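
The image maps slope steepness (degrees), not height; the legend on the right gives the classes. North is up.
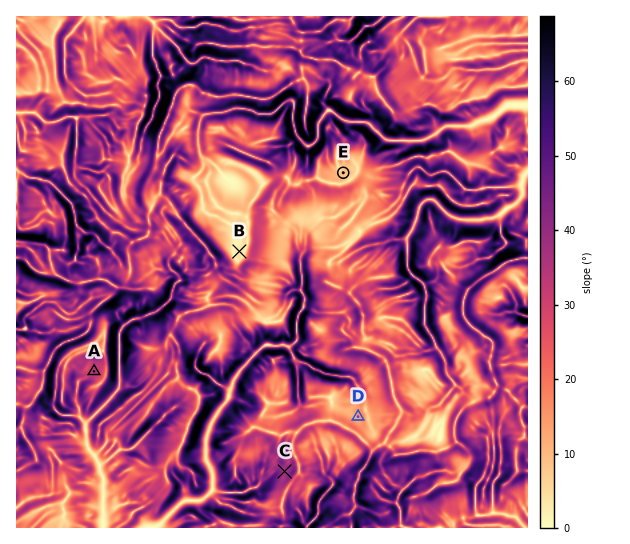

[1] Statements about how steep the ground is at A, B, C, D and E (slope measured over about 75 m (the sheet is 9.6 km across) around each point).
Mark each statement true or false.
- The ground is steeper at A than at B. true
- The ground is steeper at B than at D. false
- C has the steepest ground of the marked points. true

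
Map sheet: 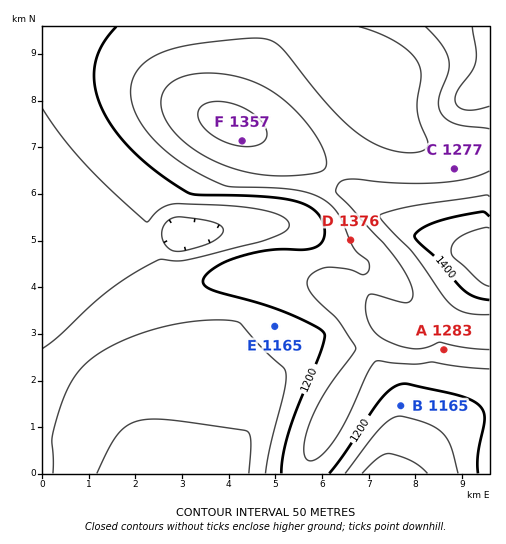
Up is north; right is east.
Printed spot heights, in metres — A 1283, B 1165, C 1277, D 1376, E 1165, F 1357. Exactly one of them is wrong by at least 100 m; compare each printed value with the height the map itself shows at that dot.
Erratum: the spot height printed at D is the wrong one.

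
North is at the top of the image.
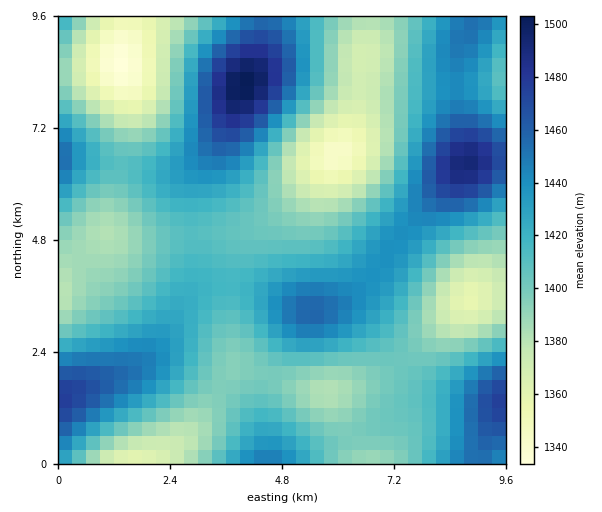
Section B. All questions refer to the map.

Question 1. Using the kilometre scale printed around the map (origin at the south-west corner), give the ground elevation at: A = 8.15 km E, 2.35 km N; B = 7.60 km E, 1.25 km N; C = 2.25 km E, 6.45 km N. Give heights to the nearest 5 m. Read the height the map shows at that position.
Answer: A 1400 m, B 1405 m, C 1425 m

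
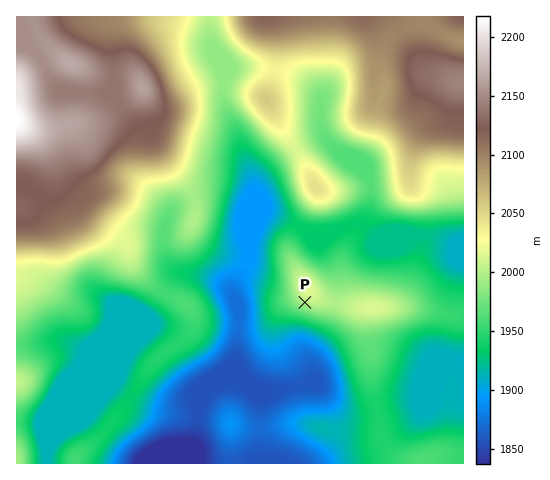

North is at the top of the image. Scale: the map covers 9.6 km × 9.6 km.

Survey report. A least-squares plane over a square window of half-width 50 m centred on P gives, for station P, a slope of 7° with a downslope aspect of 213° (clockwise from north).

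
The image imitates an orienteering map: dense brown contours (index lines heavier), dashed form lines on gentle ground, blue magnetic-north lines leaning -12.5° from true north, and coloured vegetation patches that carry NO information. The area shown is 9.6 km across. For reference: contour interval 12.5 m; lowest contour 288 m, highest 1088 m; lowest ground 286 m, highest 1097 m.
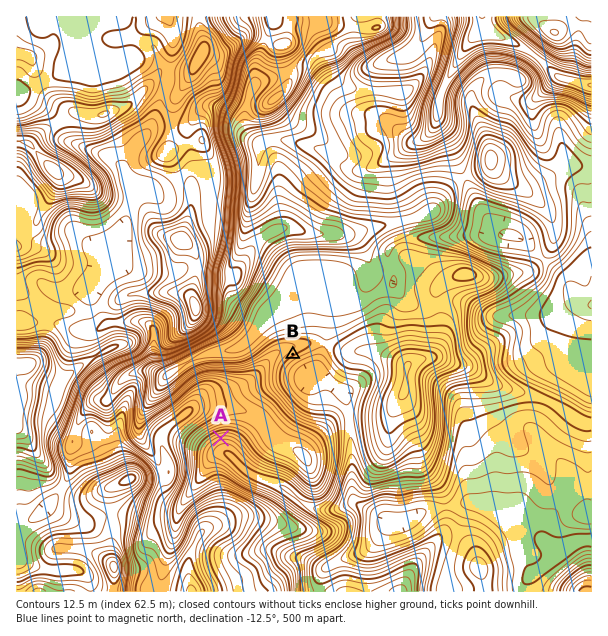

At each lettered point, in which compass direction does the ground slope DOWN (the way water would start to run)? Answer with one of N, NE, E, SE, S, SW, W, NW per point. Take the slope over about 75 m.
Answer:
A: S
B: SE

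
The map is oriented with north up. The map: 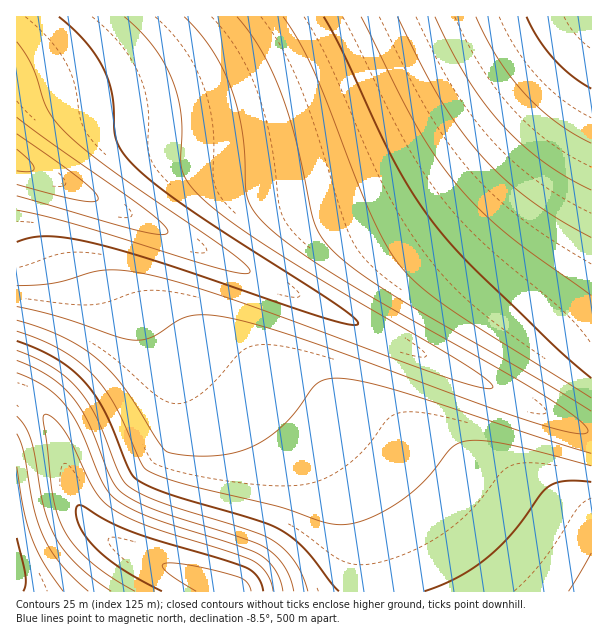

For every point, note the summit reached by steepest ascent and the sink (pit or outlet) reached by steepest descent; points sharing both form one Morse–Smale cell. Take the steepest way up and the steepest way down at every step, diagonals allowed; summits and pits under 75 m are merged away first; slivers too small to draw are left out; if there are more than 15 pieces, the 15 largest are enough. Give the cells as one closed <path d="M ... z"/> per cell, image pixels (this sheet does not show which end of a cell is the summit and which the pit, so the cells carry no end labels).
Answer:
<path d="M591 16l-574 0-1 145 374 179 192 90 9 2z"/><path d="M18 162l-2 0 0 231 16 9 18 21 10 21 14 54 11 20 22 20 36 20 79 30 6 4 364-1-1-159-9-2-192-90z"/><path d="M20 394l-4 1 1 197 211-1-28-13-57-20-42-24-16-16-11-20-14-54-10-21-18-21z"/>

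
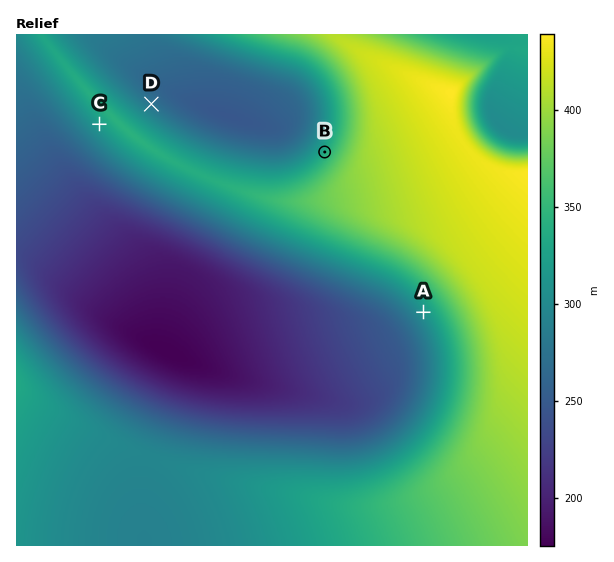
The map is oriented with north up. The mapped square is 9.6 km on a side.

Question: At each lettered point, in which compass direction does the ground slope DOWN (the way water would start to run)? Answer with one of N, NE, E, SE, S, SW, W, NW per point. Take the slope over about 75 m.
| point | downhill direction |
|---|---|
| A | SW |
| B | NW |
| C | SW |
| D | NE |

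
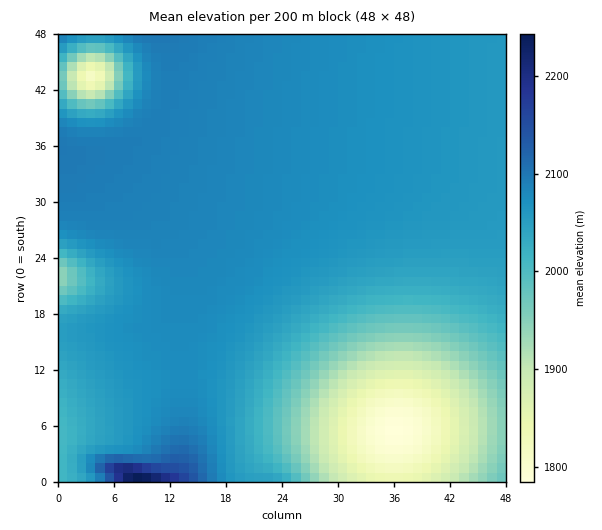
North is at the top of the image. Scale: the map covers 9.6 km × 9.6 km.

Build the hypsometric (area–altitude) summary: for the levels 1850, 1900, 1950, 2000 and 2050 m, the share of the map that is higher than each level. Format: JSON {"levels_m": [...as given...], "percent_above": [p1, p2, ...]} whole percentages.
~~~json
{"levels_m": [1850, 1900, 1950, 2000, 2050], "percent_above": [95, 91, 86, 80, 67]}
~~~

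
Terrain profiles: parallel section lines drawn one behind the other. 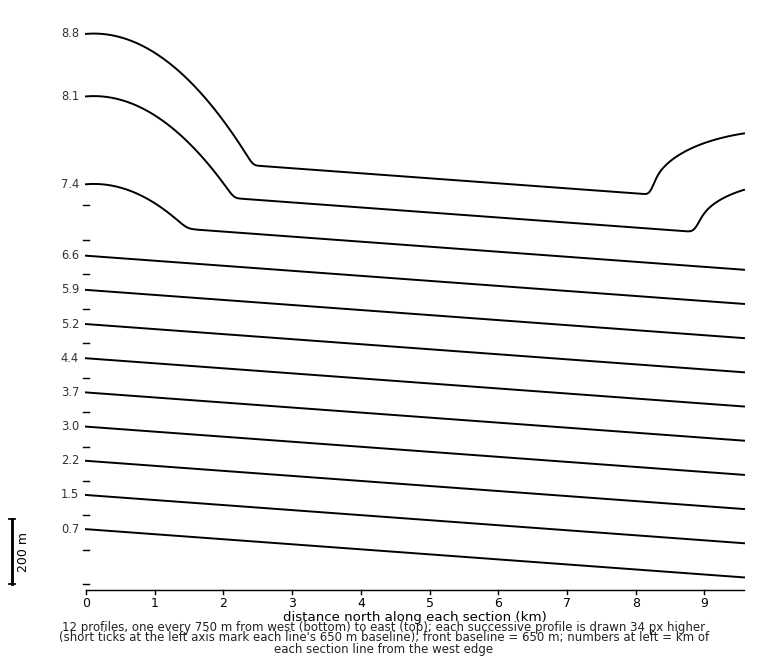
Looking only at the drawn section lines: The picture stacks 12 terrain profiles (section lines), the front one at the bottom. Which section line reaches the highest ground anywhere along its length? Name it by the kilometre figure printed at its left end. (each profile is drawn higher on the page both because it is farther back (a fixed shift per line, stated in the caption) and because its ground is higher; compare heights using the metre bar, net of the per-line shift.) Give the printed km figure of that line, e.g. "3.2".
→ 8.8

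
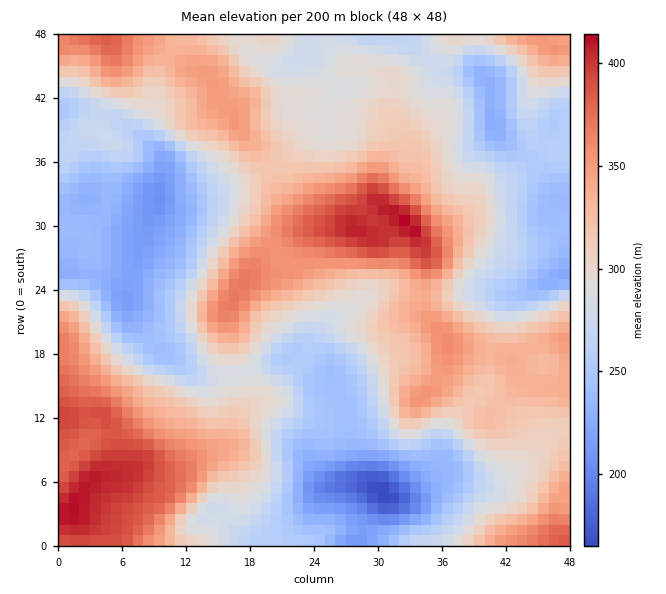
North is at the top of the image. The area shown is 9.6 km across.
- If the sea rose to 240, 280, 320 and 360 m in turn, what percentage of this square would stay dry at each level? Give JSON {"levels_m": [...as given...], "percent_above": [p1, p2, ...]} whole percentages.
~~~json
{"levels_m": [240, 280, 320, 360], "percent_above": [86, 63, 35, 13]}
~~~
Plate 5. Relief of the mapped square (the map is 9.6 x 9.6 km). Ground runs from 165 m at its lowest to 415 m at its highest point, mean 300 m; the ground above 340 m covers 21.1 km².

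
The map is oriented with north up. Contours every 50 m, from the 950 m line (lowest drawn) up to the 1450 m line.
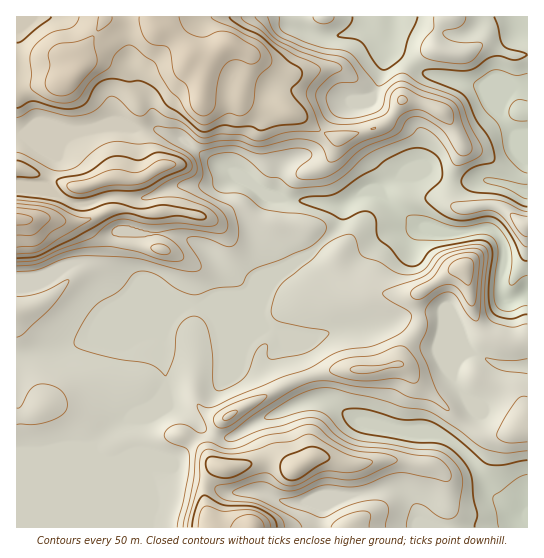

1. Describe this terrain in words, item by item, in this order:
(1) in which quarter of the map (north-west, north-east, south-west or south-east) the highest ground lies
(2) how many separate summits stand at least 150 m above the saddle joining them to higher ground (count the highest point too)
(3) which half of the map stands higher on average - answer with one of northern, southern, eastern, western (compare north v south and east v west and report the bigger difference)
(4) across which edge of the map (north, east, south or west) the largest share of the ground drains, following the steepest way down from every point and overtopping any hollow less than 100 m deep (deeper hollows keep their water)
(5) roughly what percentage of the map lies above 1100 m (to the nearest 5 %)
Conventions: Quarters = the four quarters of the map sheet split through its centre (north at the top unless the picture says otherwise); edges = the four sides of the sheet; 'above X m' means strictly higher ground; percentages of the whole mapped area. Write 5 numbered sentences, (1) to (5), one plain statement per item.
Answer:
(1) The highest ground is in the north-west quarter.
(2) Counting only tops that stand 150 m proud, the map has 3 summits.
(3) On average the western half of the map is the higher ground.
(4) The largest share of the runoff leaves by the eastern edge.
(5) Ground above 1100 m makes up about 40 % of the sheet.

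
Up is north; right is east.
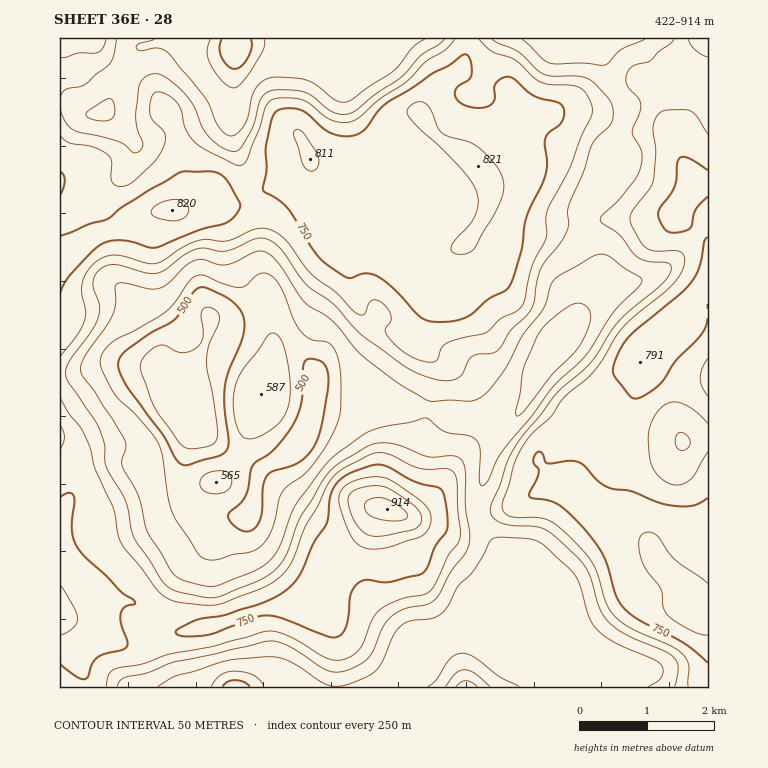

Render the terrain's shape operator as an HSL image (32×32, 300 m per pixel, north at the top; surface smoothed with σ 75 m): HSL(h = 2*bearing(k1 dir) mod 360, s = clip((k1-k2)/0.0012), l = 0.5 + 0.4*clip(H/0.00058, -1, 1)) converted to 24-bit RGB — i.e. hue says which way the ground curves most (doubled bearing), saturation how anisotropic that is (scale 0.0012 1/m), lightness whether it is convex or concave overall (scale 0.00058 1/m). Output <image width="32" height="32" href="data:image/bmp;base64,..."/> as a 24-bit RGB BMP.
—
<image width="32" height="32" href="data:image/bmp;base64,Qk02DAAAAAAAADYAAAAoAAAAIAAAACAAAAABABgAAAAAAAAMAAATCwAAEwsAAAAAAAAAAAAAsZSD2eCtpQw1TyMaSIgSKEYQmJQc6SYGHAowArJJctNMfD1DeBka6coYPpYYIpkzQ4WDUIZWDjIklfto77x3Pg4ddjEnimVyeZmedoKdhm2VgXVeaHRDHScYgCo34KqFhsdfsGleyFXlubDt0JzpvTvPrZ8ylIw0OX1ZHp8zTVclSRcfkbtg0+PQv9HKMdKfJGNtXnNjTH5jTssLmT4Qf0xbe5SXgqusi1mTfkA+gGJHeU41WiwQKRcKKU0Lru4re8B5VJmjc4ujim2hm2m6sZnu3cn85ND7tpfveGnMKCd+YcnbnuzgscnGzMG3q29wHTlFS2tbYpBedY1jh3ptdaWFaqaehk1YcTlVmHN+lC9mhAoewDhId6bVddjUgtOGpdPWS0SzgGeHemiHfMCuXK3em7Xxz8X/7Mz/3bT9hYX3ibbXfqSXhJ17wo2B1TxpYyw7MEcZHqMOSolyhI57gq9tZDpWfEFJZIt3YVCNogKZt9PjrtjrfoXWp7TSv9/YoW6hfT6AdnyThbmyh++5IK7MM6hIF0NBu0DQ3pz17p77yXTGsYKLe5l3nmFyykqm23Ldp4/QYu99EVtdbZVooptoXzd3gZKafpGWPyFrhymv1O/KdIaaXY+Jg8GAn8mdkzhvbmmXfqehhMuMisloKRYgXWMsQGlTKnEkK1YklzZ9+XCjw5SMp3uDiFx+lmSGnX6zvaTM7dDCFj1TNZBWfklSVE94cZRxfltlJgopVNc6qNWJk1R9d8CCiOW5ebKhkn9gcZ97fZxsfNZ5lTN1iUaFV4h2R1tVU5tdP1h2JS4/1UpG4LmUtFJ6oBo4o5UdTYAbXI4r5p9rbUm5JIqiW06GX5WPelFZXxQ1cS1+g/qZV6ehhHawrOuvTpFccjY9lqRzdH1locZnZKc9XCxad59+fFWDWpmPSqhqKiFRUDpnSqOl8Mq4myKI6SZs2LWpwWRqROtDIt+6x+rYLgKNYxEgW0sJJR8OOWaBjOnDg9KjS3mfj9W90b6Yejxyg2p2qZV+bpJ1r9CXZ02pSE6KV4Fne0dSiXUqZG0aDR8mUnpfKamM4HSVzgGx5ubF2d/uz+b8zeD+dCz9r9l1DgAz6W7/8tb1WozvY+jyhdK2epuMYYyBV6dFqWxRmF6vlXacvJGKjcCPi9GojimgqGlbQUCCvCfB0oypndKuATRpR8S8QrnDHimVzLny1/H02ebyu+3apBhw5i+N6MSTABIzFRmz+NPUppDOepqzf5WMepiVeIebfayVYr63UzzAzGS53MKPpuGIeHc8YyFUv8V5H4C2I0jz49rx6rbOGCNnHK5dL4eOIleDd9mX1Mua4LtdvWo8VjmWuIjV/M/YAwJOARcy98iwtKt8fomJhpaEZJhncn5Zl7pdUXdJJixAq0Zz7+Cv2sGMYy98SleLwem5F5PMF1FifC5J/xUesWAuJpIWBC8cKVlXWbwSWY8f5c+ZwWVsb0JBSFsy7l1GxiLKACY32Xvy9NLSdn2goHaDm1ZegZRai7tcV3dZJj5QNmZro/lmwMqYXz2nccLOve/MZAxrQiY1Ig0m83hH4cKtu8B4Dl1GBi0tzMxMXJYkc50Il1wfkkk5eHJJgXo/rFlKGnxcADMz/s3QwWSTjWiorYHCxI+us6Zsb2lZNyRAPGExj+6emJ90TFWnkN2efyE2VBNGcFJ5FwpN5eSp1sqx2ri4TJHEACNEr6BMvqtWh5pSe35QiXVWjnhWd25SlpNftbFuADMqCaMP/6+6n6hAUWE7tFlA14phbUtFNCxZctyeb7qGkWV/Xp1kkmxCbBxVbk1xYlF0FSluvuCf0bykzsOjkW/HAxFKgTuW0cuHkY90f1NRfU0ujWMibJsyTadMm6psLqOJADAz4Zah/8zwwUe/j41hyJlzsmy5SbbPcu2ZLkwSWn4vf3A/X0g4aTRhf2RuTmB7MXqbSMeX3LWp1cSjv1FnEwopLmpv2tl8hEFFdR0prnNBldqwmdnMUmmSqLBLdaxNADMzDnk+tU16/5rm2YfG1MurdpWslaZwwd4rxoVGHl0cZUgpZmQjH0Urg21XR6V3PX6SPIRtxale3L+CshNoYSVeJn1oxn4ufCo4cZTBxercdcp7i1I8bzpGtNZ+bpZjI3JsAzAlK0w2jkSD8b7K4c/GtFyrpHKJ2H975rnNknbFJDid1Hy3OodpE6BLY8KgKEl0a1dyprFVyrx4oRCWu4yyOCt4u2xBjvDqea/ZwnZmvE9ktWWbc7Kivcd2oYA8Pmk3DCcfDDMiG21I2buN8rK/wmiVm4WUuI6kvb+WzrHZGg7Nl2PH6KfeatJzF1M4JRUhYWIoUeBDnkKFmSNprmM9YChguvqwLoJvbTwxmr+BkJOsnI+5wpbAulig38m4SY/TLzuqElBPFoQnAHMl3G2i+bnoyYyon5GA1d9XQIcwWxxfbS4xuYwo4LmDOxdWRx1JUd9PIsorJQ4lnjo9t0lFXsSovOyeSCdwbL+ZfKxpdI1of4d0l3OGsYW16+zLME2eZS+iP0eoT7eOLIY/AjEHfpog/5u+0YJ++KGOhDwXIRITZzkj4edPYsMeORdhOaXHfNRyh0OLHhRMlF5tqtWumt7Nl4mxWGm9e5CsrpSxo2eHiXxNYoxKaJdq6smcizFVI0hYaH2RaYuIfUNZbEgQCzMAOGIA8Zx9zJ2u/6TzUib/ea/o3dfs7I22HiNKU4kum9ojGTQhGxYya82NpOOyfJqgkoh6aniEaY55cJmIlGa82J7blLyqWo+Lw6OH3HOzLHKWSHh3ZlFYZChl0YSp0pLFAIBOVN44ZIpys3qnnW7RomjEq09W0nJ/poXpbqju2cboWiXrC6n8duO6fbSBf2aFoJODbXSAcaaNaoOWW4J9Xmai442XZJNjgKJntqZ+iGTHQSuyhUXCMDnGnMXHt7fMkqLPR8GcVolnYZV/X3CycV3a0sH03Nf0mJDrmYDNb3q7mWzRTWe6c7CLgIlvZomPnISWiJWecpVwW2Vth4J0T15pwYNgxpyHdpJquKZWPGU9L1x4Pne3Rl/To5jQzae8pYmFh3RtepV7UZNUIJtePEmIrKZkvpxCsztltIiXXG+6sEnEj3OjmFdooq9DSI9tbYt/m3h6mXxtYGxydnljaUZZoLNXwcuVhnSmw4iXn3F6J3FtQXl6NHRhUHVpxmFKwot3l4eNmoe1nZKzVrODDUFKqF1xwYpwdayZotfPRB7q2heupWVnqUWa1enEO4CuZHuBhGt+rIV/cGZ/bENejVuQn+SwisO+iluouH+Ww4ujUaSpI1pzW3l5KDNOwIhhuMaGh6aiUKbTsbDdyordQxVuP0oo0t5qadZxRM1tGQEy+UO+zGJ3Z75uueeyYTaxemajb2qEnop2lT98W521lujgms6viVBzflFmo4ZttmVdv6JuGTA/T11tKi5TlcNettGNar+FIm5VYVUkZhgrow1zt4xFgfZJet5PVlMzCRIqdhqN8bez2fLilt/aQnT/slj/62XKpE9Rr09XevOvWJySllZRiUxnhG51lHZzr4KCyYuIOlSdHYOsLCjEotS4wM+4k9SMOBEWQk8bKlJNPjOH5+TR2vHgg6THdjiHDxVHC0xz2PbV3e7qmdWoFg4lChAp6qb18c792ODzxG7CY09keltfjmVzjY5+f5WrpqHCw7PLhJHWKx6TJFBRdd9isKlw5I5PtD5/fqxwHmBbHWuI1/fUwtaYkTFpXGKmAQK0DOrgfv8ttpoZohEAVCE5G1IwAFsWyz59/pOk3zVWhFllXYF4eIyYktOwaOr/kI7w7dTwojTQnACme8yfTsFNbXJI1jMrnrVau2VIK8OMALKkm9tPs18wkl0+SMtKAA4z1z1r17M6i3s3jVZBdlBNaYBXKG8pBi0S1Ks1+c7q1ovEc7uwdMjg1vXhGyNfJyQMkGYNfBgzLkGj2r3VyEaaikhJiEAsuWmPsteYXdeIDycjWHoak2A5x59Tq8IPDxckMkQI7cwzj4BPfjo4l4o/ZIpRX4lhM3hoAIEpkoAq+bnH1/TiKMDMwjQXVQordWRPgYRUan5ePpVlQ4dGoF7G/yncxpyi"/>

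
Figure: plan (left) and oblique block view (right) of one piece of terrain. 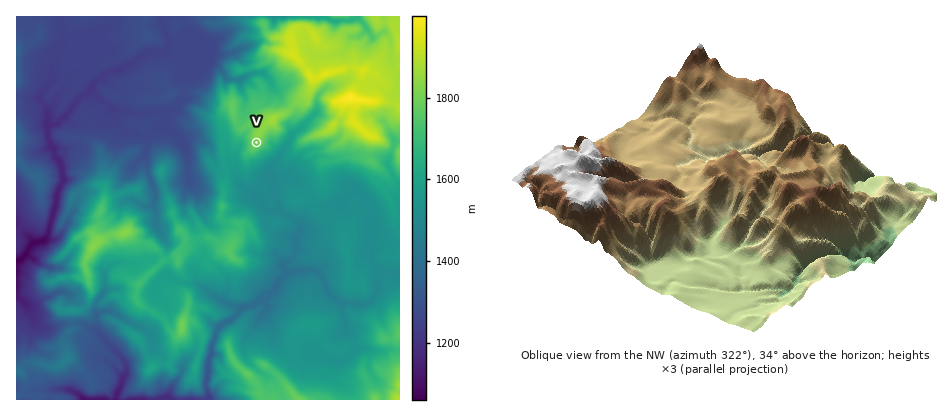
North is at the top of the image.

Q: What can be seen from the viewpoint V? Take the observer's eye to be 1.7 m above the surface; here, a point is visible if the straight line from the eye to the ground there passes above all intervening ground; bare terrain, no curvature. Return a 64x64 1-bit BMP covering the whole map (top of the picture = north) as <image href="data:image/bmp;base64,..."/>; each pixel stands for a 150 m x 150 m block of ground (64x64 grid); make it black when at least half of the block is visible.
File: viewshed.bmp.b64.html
<image width="64" height="64" href="data:image/bmp;base64,Qk0+AgAAAAAAAD4AAAAoAAAAQAAAAEAAAAABAAEAAAAAAAACAAATCwAAEwsAAAIAAAAAAAAA////AAAAAAAAAAAAAHP//wAAAAAA8///AAAAAACv//8AAAAAAI///wAAAAADH///AAAAAAY///8AAAAAD//5/wAAAAAP//D4AAAAAB///uAAAAAAH/+f0AAAAAAH/yf/AAAACAP+Af8AAABYAP/h/wAAAPwAf///AAAB3AA///8AAACMAD//HwAACAwAP/wPAAAIaAAf+AcACAgAAA//RwAIHAAAD//HAAgEAAAH/8cAAAIAABAf/AAAABAAAg90AAAAEA4j/z8AAAA4EAv/PwAAARwwH/8/AAYODHz///8ABxwP/vX//wAP/B0/5f//AAf8Gh/+//4AA7wyP/z//gAD+DQf///+AAP4PD////4AA8R8P//3/AABzHA///P8CAG44D//8/4IA4DAMH/wfBwDgMBwH+B4fAPAwAAH4HD8A8DAAAPw8fgDwAAAA//h+AIAAAAB+OH4AAAAAAE8YPkAAAAAAebw8AAAAAAA8cDwAAAAAAA4gOAAAAAAADkAwAAAAAAAHwCAAAAAAAAfAAAAAAAAAB/AAAAAAAAAEAAAAAAAAAAAAAAAAAAAAAAAAAAAAAAAAYAAAAAAAAAAwAAAAAAAAAAAAAAAAAAAAAAAAAAAAAAAAAAAAAAAAAAAAAAAAAAAAAAAAAAAAAAAAAAAAAAAAAAAAAAAAAAAAAAAAAAAAAAAAA=="/>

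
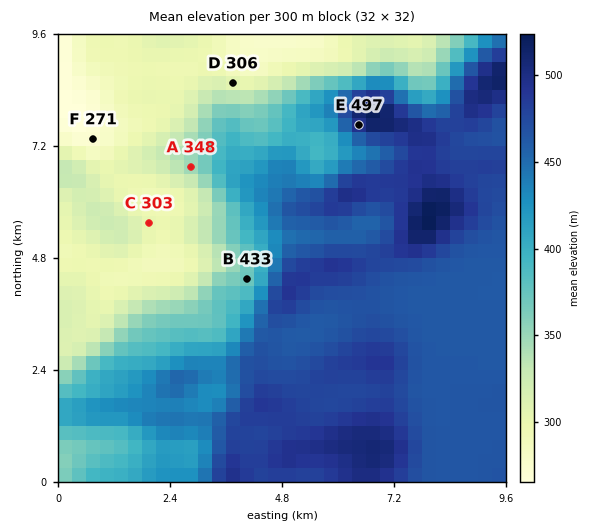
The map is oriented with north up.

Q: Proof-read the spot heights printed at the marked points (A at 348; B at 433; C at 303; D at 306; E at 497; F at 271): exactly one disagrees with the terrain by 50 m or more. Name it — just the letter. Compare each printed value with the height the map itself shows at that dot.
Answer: B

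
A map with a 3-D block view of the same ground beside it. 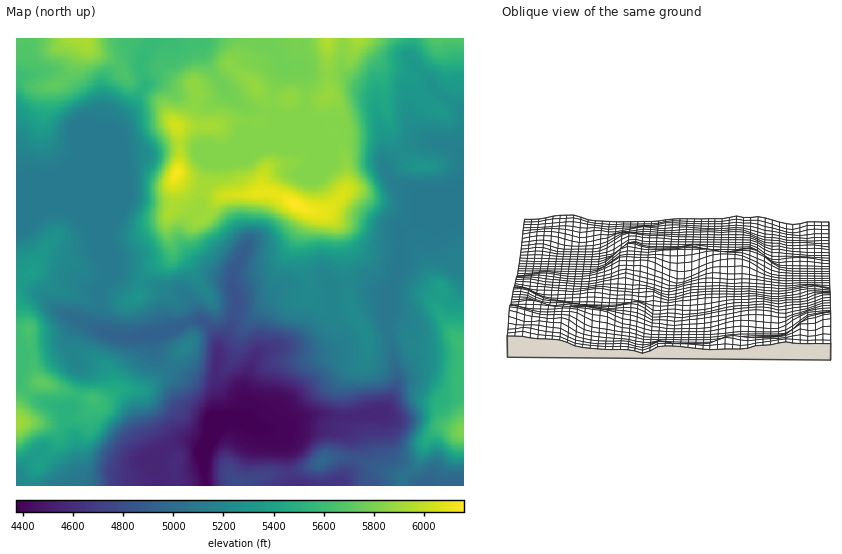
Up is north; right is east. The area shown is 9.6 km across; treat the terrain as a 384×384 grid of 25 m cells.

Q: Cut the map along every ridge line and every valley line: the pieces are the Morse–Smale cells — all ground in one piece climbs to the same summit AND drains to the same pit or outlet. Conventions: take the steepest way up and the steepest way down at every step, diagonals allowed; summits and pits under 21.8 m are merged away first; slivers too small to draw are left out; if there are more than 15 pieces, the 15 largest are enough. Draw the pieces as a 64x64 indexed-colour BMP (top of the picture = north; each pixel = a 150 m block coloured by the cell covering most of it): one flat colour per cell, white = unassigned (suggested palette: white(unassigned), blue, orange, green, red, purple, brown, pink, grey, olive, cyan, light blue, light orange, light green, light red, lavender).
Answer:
<image width="64" height="64" href="data:image/bmp;base64,Qk12CAAAAAAAAHYAAAAoAAAAQAAAAEAAAAABAAQAAAAAAAAIAAATCwAAEwsAABAAAAAAAAAA////ALR3HwAOf/8ALKAsACgn1gC9Z5QAS1aMAMJ34wB/f38AIr28AM++FwDox64AeLv/AIrfmACWmP8A1bDFACIiIiIiIiIiIiIv///4iIiIiIiKqqqqERERERAO7u7uIiIiIiIiIiIiIv////iIiIiIiIqqqqqhEREREe7u7u4iIiIiIiIiIiIi////+IiIiIiIiqqqqqoREREUTu7u7iIiIiIiIiIiIiL////4iIiIiIiKqqqqqhEREURO7u7uIiIiIiIiIiIiIv////iIiIiIiIqqqqqqEREURETu7u4iIiIiIiIiIiIiIv//KIiIiIiIiqqqqqoRERRERO7u7iIiIiIiIiIiIiIiIiIiiIiIiIiqqqqqqhERFERETu7uIiIiIiIiIiIiIiIiIiKIiIiIiKqqqqqhEREURERO7u4iIiIiIiIiIiIiIiIiIriIiBERERERERERERRERERERCIiIiIiIiIiIiIiIiIisRERERERERERERERFEREREREIiIiIiIiIiIiIiIiIiIhEREREREREREREREUREREREQiIiLMIiIiIiIiIiIiIiERERERERERERERERRERERERCIszMzCIiIiIiIiIiIiIREREREREREREREREURERERELMzMzMIiIiIiIiIiIiKxERERERERERERERERREREREQszMzMwiIiIiIiIiIiu7ERERERERERERERERFERERERMzMzMzCIiIiIiIiIiu7ERERERERERERERERERREREREzMzMzMIiIiIiIiIru7uxERERERERERERERERRERERETMzMzMwiIiIiIiK7u7u7ERERERERERERERERFERERERMzMzMwiIiIiIiK7u7u7sREREREREREREREREUREREREwiIszCIiIiIiIru7u7uxERERERERERERERERREREREQiIiIsIiIiIiIiu7u7u7ERERERERERERERERRERERERCIiIiIiIiKZkiK7u7u7VRERERERERERERERFEREREREIiIiIiIimZmZmZmbu7tVEREREREREREREREUREREREQiIiIiIiKZmZmZmZmbtVVRERERERERERERERRERERERCIiIiIiIpmZmZmZmZlVVVERERERERERERERFEREREREIiIiIiIimZmZmZmZmVVVUREREREREREREREUREREREQiIiIiIiKZmZmZmZmVVVVRERERERERERERERRERERERCIiIiIiIpmZmZmZmVVVVVERERERERERERERFEREREREIiIiIiIimZmZmVVVVVVVURERERERERERERERREREREQiIiIiIiIpmZVVVVVVVVURERERERERERERERFERERERCIiIiIiIiJVVVVVVVVVEREREREREREREREREUREREREIiIiIiIiJVVVVVVVVRERERERERERERERERERFEREREQiIiIiIiIlVVVVVVVREREREREREREREREREREURERERCIiIiIiIlVVVVVVVRERERERERERERERERERERREREREIiIiIiIiVVVVVVVVERERERERERERERERERERFEREREQiIiIiIiJVVVVVVVEREREREREREREREREREREURERERCIiIiIiI1VVVVVVVRERERERERERERERERERERREREREIiIiIiIzNVVVVVVVERERERERERERERERERERERERFEQiIiIiIzM1VVVVVVVRERERERERERERERERERERERERESIiIiIzMzVVVVVVVVURERERERERERERERERERERERERMzMzMzMzNVVVVVVVVREREREREREREREREREREREREREzMzMzMzM1VVVVVVVVURERERERERERERERERERERERETMzMzMzMzVVVVVVVVVRERERERERERERERERERERERERMzMzMzMzN1VVVVVVVVEREREREREREREREREREREREREzMzMzMzM3VVVVVVVVURERERERERERERERERERERERETMzMzMzMzd1VVVVVVVVERERERERERERERERERERERERMzMzMzMzN3VVVVVVVVUREREREREREREREREREREREREzMzMzMzM3d1VVVVVVVVURERERERERERERERZhERERETMzMzMzMzd3d3d3dVdxERERERERERERERERFmYRERERMzMzMzMzM3d3d3d3d3ERERERERERERERERFmZmZhEREzMzMzMzMzd3d3d3d3cREREREREREREREREWZmYRERETMzMzMzMzM3d3d3d3dxERERERERERERZmZmZmZhERERMzMzMzMzMzd3d3d3d3ERERERERERZhZmZmZmZhEREREzMzMzMzMzM3d3d3d3cRERERERERZmZmZmZmZmERERETMzMzMzMzMzN3d3d3cRERERERERFmZmZmZmZmYREREdMzMzMzMzMzM3d3d3ERERERERERERZmZmZmZmZmERHd0zMzMzMzMzMzN3dxERERERERERERFmZmZmZmZmZhHd3TMzMzMzMzMzMzEREREREREREREREWZmZmZmZmZmbd3dMzMzMzMzMzMzEREREREREREREREWZmZmZmZmZmZt3d0zMzMzMzMzMzMRERERERERERERERZmZmZmZmZmZt3d3TMzMzMzMzMzMxERERERERERERERFmZmZmZmZmZt3d3dMzMzMzMzMzMzEREREREREREREREWZmZmZmZmZt3d3d0zMzMzMzMzMzMxERERERERERERERZmZmZmZmZmbd3d3TMzMzMzMzMzMzMRERERERERERERFmZmZmZmZmZt3d3d"/>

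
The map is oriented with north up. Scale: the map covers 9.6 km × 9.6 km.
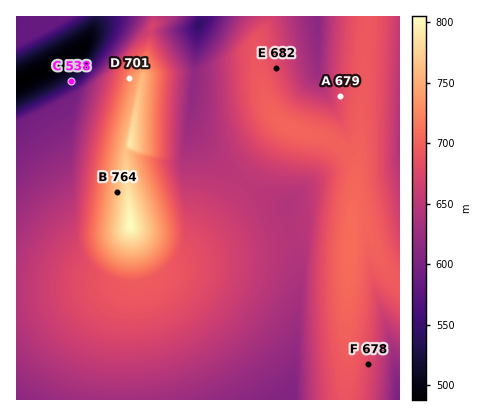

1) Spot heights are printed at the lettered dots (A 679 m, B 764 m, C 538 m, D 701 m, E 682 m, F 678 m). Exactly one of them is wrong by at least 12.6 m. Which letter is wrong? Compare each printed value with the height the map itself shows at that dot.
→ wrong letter D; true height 726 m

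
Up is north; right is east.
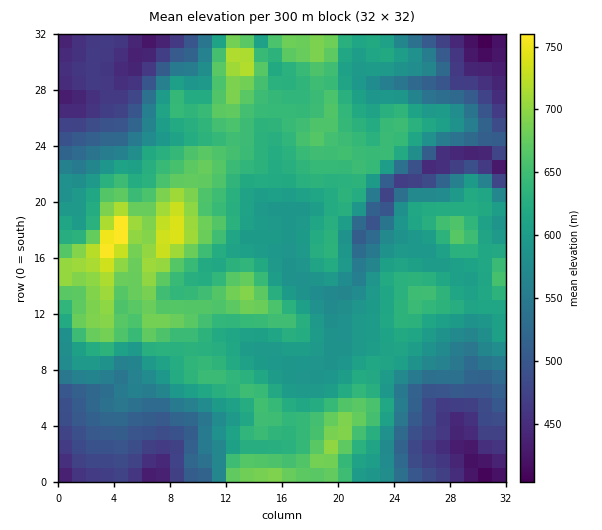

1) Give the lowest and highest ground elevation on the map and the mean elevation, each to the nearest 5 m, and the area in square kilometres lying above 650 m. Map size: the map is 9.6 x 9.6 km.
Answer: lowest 400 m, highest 775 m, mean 590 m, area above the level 18.5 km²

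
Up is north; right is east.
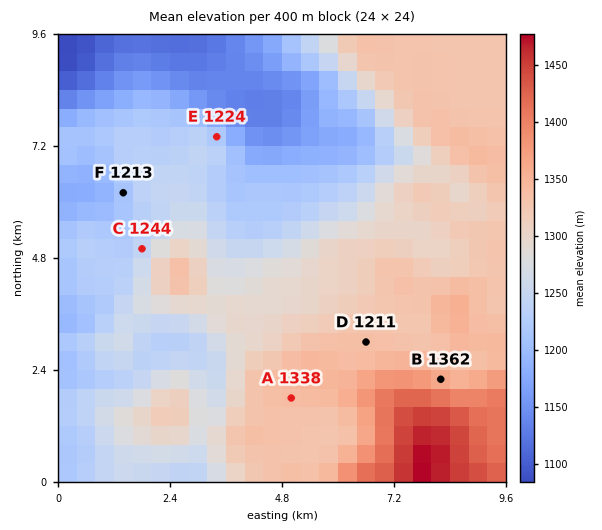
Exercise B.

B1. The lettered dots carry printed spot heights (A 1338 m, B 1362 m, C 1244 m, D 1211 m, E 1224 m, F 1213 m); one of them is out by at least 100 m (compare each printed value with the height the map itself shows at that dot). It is D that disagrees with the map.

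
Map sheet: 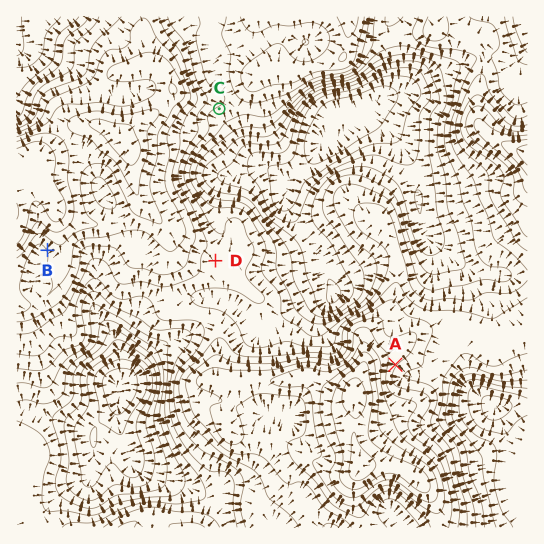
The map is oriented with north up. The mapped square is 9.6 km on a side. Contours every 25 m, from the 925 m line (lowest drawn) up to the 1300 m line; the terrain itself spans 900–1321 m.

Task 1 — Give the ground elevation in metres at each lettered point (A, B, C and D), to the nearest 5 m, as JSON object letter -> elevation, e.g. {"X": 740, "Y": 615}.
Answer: {"A": 1180, "B": 1200, "C": 1120, "D": 1140}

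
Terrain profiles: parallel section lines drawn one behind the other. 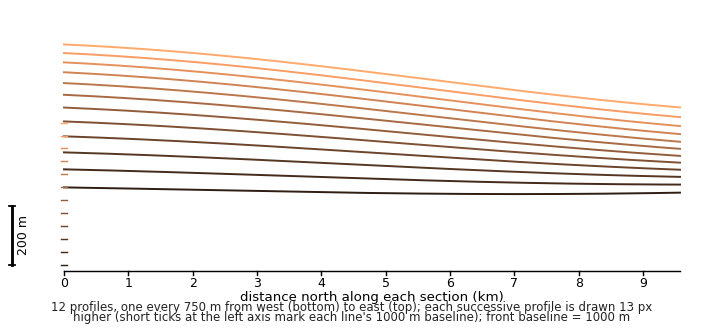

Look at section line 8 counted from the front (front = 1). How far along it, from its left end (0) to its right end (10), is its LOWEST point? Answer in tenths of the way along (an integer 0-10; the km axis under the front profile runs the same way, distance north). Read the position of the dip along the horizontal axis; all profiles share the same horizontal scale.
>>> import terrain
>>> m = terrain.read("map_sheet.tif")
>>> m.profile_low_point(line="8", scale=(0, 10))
10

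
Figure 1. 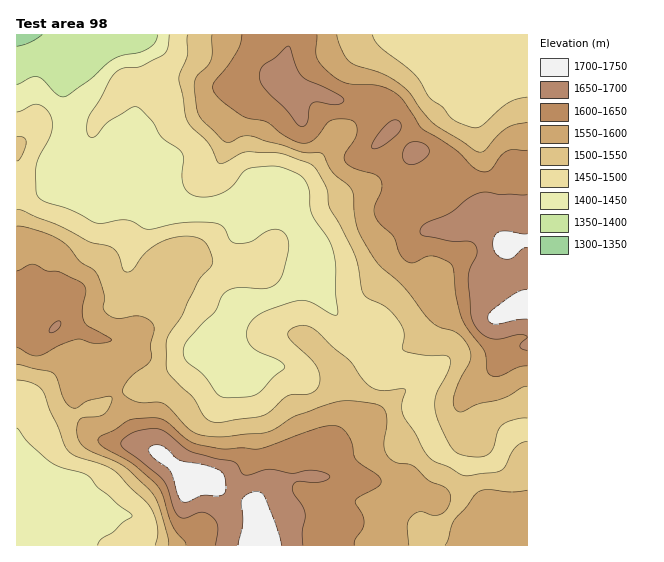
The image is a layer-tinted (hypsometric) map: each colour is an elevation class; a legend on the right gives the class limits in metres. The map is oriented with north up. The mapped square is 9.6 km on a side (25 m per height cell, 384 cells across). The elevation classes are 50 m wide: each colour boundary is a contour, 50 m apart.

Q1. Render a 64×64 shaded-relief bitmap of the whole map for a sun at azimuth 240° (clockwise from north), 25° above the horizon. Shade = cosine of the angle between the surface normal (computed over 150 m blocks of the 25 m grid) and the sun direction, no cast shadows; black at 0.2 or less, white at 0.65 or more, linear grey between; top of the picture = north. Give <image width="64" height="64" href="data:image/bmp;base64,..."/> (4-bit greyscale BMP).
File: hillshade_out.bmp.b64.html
<image width="64" height="64" href="data:image/bmp;base64,Qk12CAAAAAAAAHYAAAAoAAAAQAAAAEAAAAABAAQAAAAAAAAIAAATCwAAEwsAABAAAAAAAAAAAAAAABEREQAiIiIAMzMzAERERABVVVUAZmZmAHd3dwCIiIgAmZmZAKqqqgC7u7sAzMzMAN3d3QDu7u4A////AIiIh3iZh4iIit7KqqqqmXVERFZ3d2ZmZmd3iIiZmZiIiIiHeIiIiIeM/8qaqqqpdURFVnd3dmZmZ3d4iZmZiIeIiId4iIiId67/yZmqqql1RFVmd3dlVmZ3d3iJmYiId4iIh3iIiIiJz//JiaqqqWRFVVVndlVWd3eIiIiIiHd3iIh3eIiZmavv/9mJqqqoZEVVVWZ2VWd3d4iHeIiHdmaIh3d4mZmqvO//2YmpmZdURVVVZ3d2eId3eIdniIdmZoh2d4mZmqvN7//ZiZh3dlRFVmeIiId4h2Z3dlZ4dlVmd2Z4iZmavN7//9mIhUVmZVVniIiIh3dmZmZlRWZlVnd2Z4maqqvN7//9uHZTJFZmVniId3ZlVVVmVEREZlVniHd4mqqrze///9qGUyIjVmZmZ2ZlVURERVUzREZ3d3iZiJqru8ze///sl1QhEjRWZmZmZmZVRERFVDNGeIiHiZmZqqvM3u//7blkIRESREVmZnd3d2VVVEVURGiZmYd5mJqqq83d3My5hkEAASNERVZnd3eHZVVVRVVWeaqYdniHmZmrzLqZmYdlIAASNFVVVmd3d3ZUVmVFVlaKuodmZ3eZmazLl3d4dlMAATNFVVVWd3d3ZlVnZURVZ5u5h2Znh5mavLl3Z4dlQxATREVlVWeId3dmZndkM0V4rKl3Z3iImZvMqHd4h1VDIjRERWZWZ4h3d2ZmZlQzRnm8qHd3iIiZq8uoeIiHVVVERENFZmZ4iHZndmZVQzNXebuoiIiIiJmry5iIiHZmZlREM0Z3d4iIZmd3ZlRERWd5qqmImYiImavLmIiHd2Z2VEQ0V3d3iIdlaJh2VEVmd3iaqpmZh3equ7uYiHd3ZnZUNEVnd3eIh2aKqXVEVnd3d4qqqZmHeLu7qpiHZnd3dkM0Vnd3d3iHeKy5ZERnh3d3iaqqqYeIu7mZmIdmeIdlM0Vnd3d3eIiazKhURniIiIiZqqq6mIm7qIiYiHeIh2QiRnd3d3iImrzKhkNGiIiJmZmqvMupmbuoeJmZiIiHUyNXd3d3iJmru6hkNFeIiJmZmavN26mZqqmHiJmHd3ZDNFd3d3iJqqqqhkM1Z4iJmZmZrO/rmYiZmYd3d2VWZURFZnd3eImZmZhkM1Z4mZmaqpmt/+uYiJmZh1VVRFZlRFVWZ3d4iIiIdlQ0aImZqqqqqr3/2piZiZmHVDNFZmZVVlVnd3eIh3dmVEaJmZqqqruqvf25mZqZmZhkM1Z3dmZmZWZ3d3d3d3ZVZ5qqmqqru6qs3JiJmZmYh2Q0Vnd3ZmdmVmd3d3d3d2Z4q6qZmry6mazcmIiIiHd2VDNFZnd2d3ZVZ3iIiHd3d3mrqZmazLmInNuXeHd3ZWZTMzRWd3d3dlZniIiId3d3iaqpmqvLqIic24d3d3ZVZUMzNFZ4h3iHZneIiId3d3eJqqqqu7qIiKzKh4h3d2ZlQ0REVnmYeIdmd3h3d3d3d4mqu7u7uYiIq7qIiIeHd2VERVVWeZiIh2ZVZmZndnd4iavMy7upiImqqpmYd4d2VDRFVVZ4iIh3VERWZnd2d3iJvNzLq6mImqqru5h3d2VDMzRFVWd3d2VDNFZ3iHZneIrN3LqrupmqqqvLl3dVQzIiNFVlVmdmVDM0Z3eHdmd4m93bqqu6maqpq7mHd0QyIiI1ZmZWZmZURFVnd3d2d4ms3curu6qZmZmZmHZmQyIiNFZndmZ3d2ZmZnd3d3d3irzcu7u6mId4iIiHZmYzI0RWZ3d3d3d3d3d3d3d3d3ibzMu7u6mHd3eIh2ZmZkNFZnd3d3d3d3d4iIh3d3d3eJvLuqq6mHZmZ4iHVWZmVVZ3d3iHd3d3d4iIiId3d3d4m8uqqqqYdmZ3iIdVZmZlZnd3iHd3d3d4iZmId3d3d3irzLqqqph3Z3eIdmVmZmVWd4iHd3d3d3iaqZd3d3d3ibzcu7qqmYd3iHd2ZndnVEZ4iId3d3d3eJqph2Z4iIiazd3LuqqZmIiIh2Vnh3dURoiId3d3d3d4mZmYdniZmrzd3Mu6mZqpiIh1RGiXd1RGeId4d3d3d4iZmqqHiaq83cy7u6mImql3dlMjaZdmVVZ4iIh3d3d4iJmrzJiau83tuZmqqYiJmGVDIRR5h2ZVVWeIiHd3d4iZmrzcmJq8zeyXeJqqmHiGQxEBJYmHZmZVVoiId3d4iJmrzduYmrzNynVXmqqYh2QhABJGiYdmZmVGiIh3d3iJmbzduYmqq8y5ZVeaqpmGQhARNFeIh2Z3ZUWIiId3iJmavduZq7qqu6hlaJqZmYYwACNWd4iHZndkRXiIiIeImZrNypq7qZqrl2eJmIiYdSABNWd3iId2d2Q1eIiIh4iZms3Lu7qZmqqXeJh2d4djAANWd3iIh3d3ZDV4iJmHeJmavcu7qImZmYZ3dURWZTEAJGd3eId3d3dkRXiImZd4mZm8y6mImZmYdmVDI0VDEBJFZ3eIh3d3d2VWeIiZl3iZiaupmYiZmIdlVDI0REMiNFZnd4iId3d3ZlZ3iJmGZ4h4mZmZmZmIh2VDM0VVQzNFZnd3iIh3d3d2Znd4iHZWd3iZmaqZmYh3ZUM0VVVERVZnd3iIiHd3d3ZmZ3eHdlZ3iqmqqpmZiIdlRERVVUVVZnd3h4iId3d3d3d3d3d2Z4m7uquqmaqYh3VDRVVVVWZ3d3h3iIh3d3d3d3d3d3d3isy6q6qaqpiIdkM0VVVWZnd3iHeIiHd3"/>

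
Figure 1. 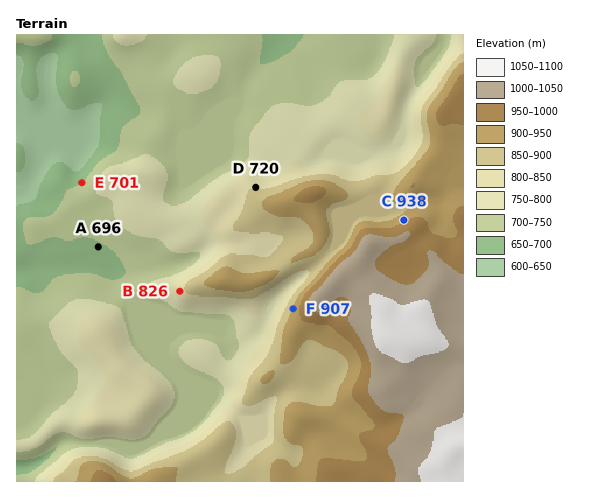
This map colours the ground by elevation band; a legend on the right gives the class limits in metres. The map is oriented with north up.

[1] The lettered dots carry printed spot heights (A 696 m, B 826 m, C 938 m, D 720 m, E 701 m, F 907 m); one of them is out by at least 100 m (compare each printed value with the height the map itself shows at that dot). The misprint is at D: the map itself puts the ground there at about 845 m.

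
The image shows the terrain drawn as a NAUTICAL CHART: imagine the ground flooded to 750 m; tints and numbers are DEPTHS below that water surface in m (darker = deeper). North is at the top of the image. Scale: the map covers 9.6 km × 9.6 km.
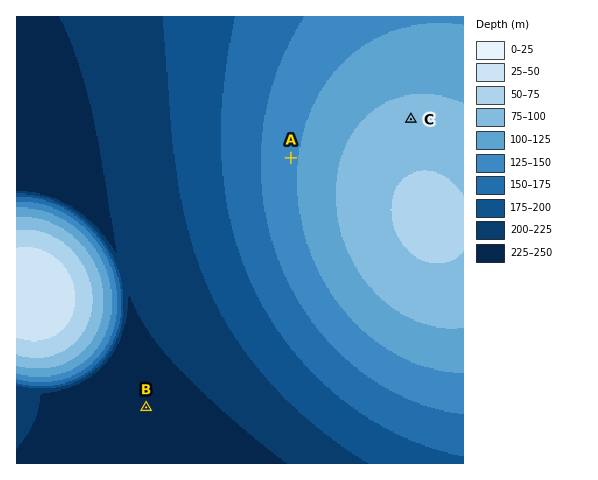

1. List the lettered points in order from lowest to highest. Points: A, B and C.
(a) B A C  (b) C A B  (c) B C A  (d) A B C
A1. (a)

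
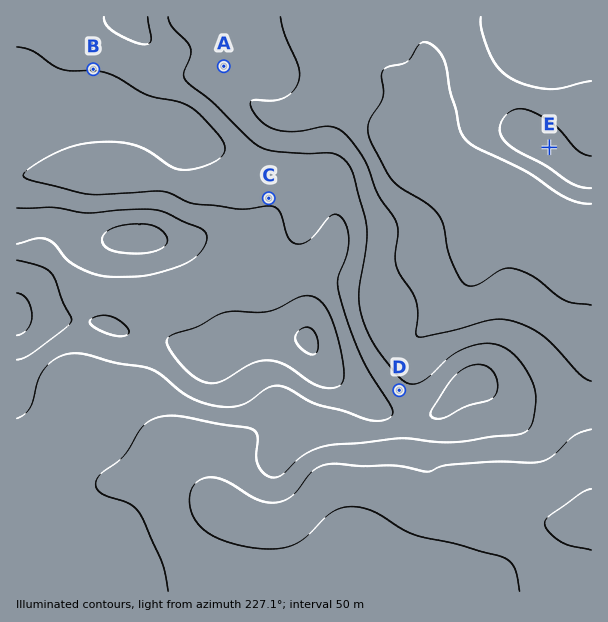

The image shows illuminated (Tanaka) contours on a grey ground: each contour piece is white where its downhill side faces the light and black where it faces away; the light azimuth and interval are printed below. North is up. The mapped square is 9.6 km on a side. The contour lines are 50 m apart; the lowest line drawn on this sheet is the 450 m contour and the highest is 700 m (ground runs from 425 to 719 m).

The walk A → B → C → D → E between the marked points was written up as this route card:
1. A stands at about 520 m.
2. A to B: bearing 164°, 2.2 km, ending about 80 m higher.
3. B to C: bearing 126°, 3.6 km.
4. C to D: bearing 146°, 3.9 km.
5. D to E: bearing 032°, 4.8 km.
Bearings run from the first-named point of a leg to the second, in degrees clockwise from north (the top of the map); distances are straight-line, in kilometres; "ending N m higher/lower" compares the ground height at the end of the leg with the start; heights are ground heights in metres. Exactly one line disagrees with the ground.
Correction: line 2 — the bearing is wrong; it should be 269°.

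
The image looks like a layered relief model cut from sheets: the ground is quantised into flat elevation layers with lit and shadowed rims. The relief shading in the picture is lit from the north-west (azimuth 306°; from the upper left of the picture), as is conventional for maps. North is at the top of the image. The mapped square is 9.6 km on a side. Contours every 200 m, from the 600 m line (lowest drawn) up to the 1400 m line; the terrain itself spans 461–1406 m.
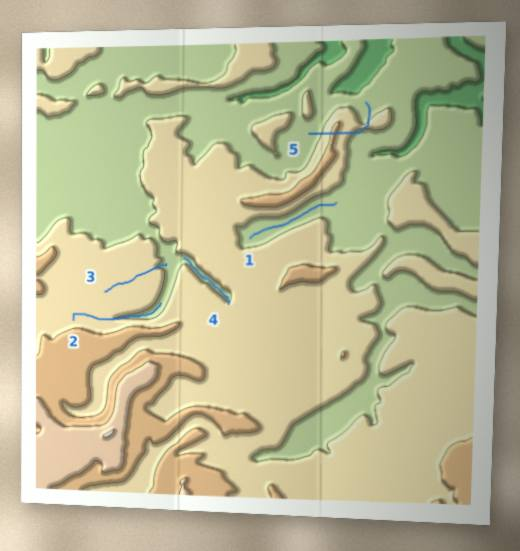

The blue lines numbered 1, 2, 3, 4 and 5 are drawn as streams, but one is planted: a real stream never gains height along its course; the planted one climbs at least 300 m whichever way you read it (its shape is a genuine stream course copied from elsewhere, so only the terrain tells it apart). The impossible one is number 5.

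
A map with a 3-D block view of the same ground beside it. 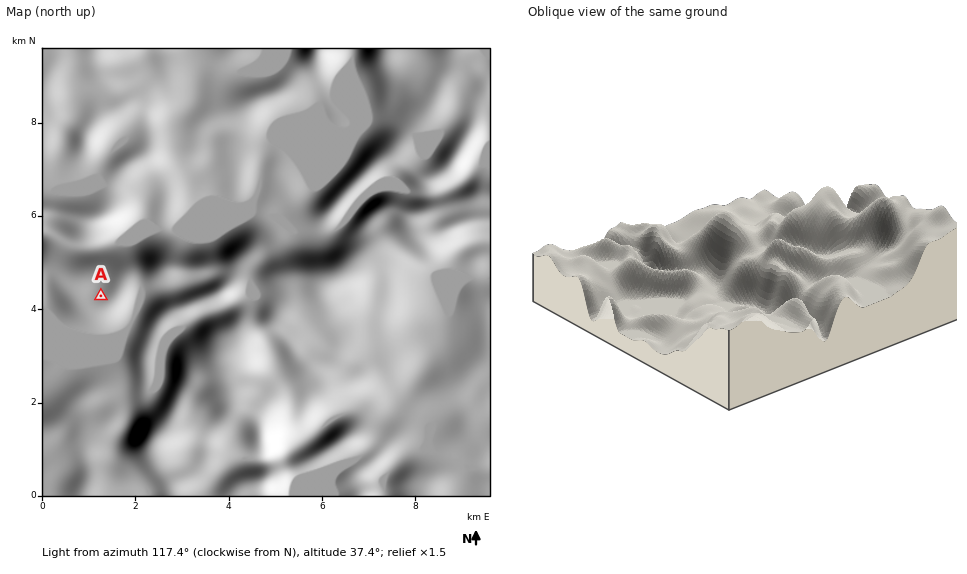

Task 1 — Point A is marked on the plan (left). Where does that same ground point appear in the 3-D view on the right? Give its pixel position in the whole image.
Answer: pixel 832 281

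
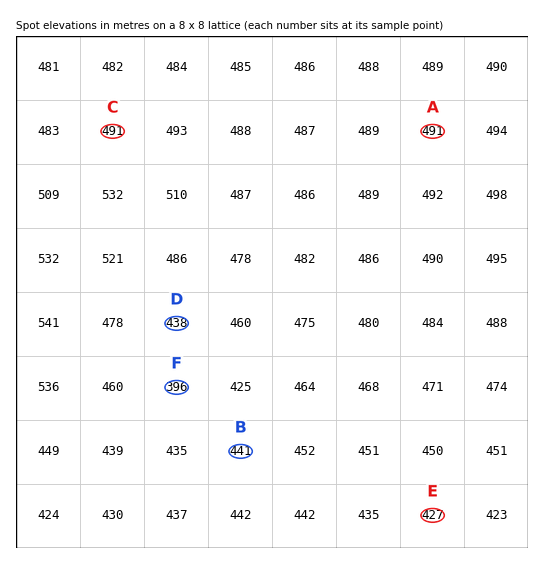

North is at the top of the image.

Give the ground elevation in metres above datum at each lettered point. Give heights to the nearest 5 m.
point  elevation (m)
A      490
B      440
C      490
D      440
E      425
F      395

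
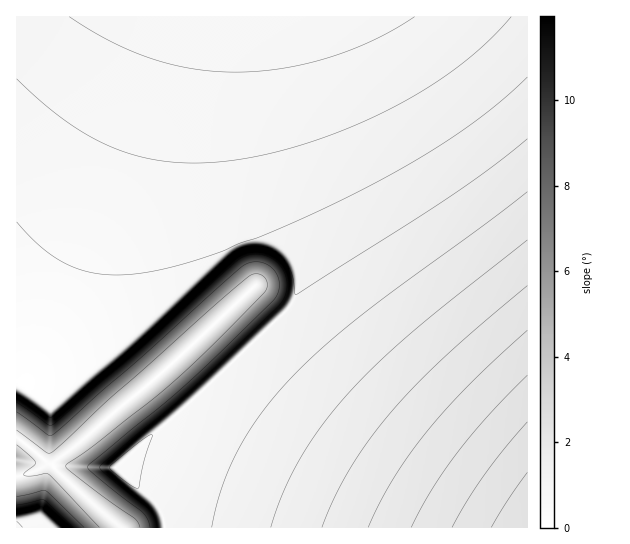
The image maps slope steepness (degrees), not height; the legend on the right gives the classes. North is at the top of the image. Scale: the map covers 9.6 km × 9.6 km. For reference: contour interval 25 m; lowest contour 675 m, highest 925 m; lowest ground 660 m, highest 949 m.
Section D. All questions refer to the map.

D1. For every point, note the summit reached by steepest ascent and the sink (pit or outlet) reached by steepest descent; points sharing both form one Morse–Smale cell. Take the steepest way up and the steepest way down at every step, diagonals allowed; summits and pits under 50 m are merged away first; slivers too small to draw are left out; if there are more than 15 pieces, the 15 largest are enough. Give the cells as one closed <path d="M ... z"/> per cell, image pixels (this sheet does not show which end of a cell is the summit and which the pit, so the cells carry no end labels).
<path d="M527 16l-280 1 1 72 7 57 17 65 25 56 2 19-6 16-12 15-86 82-79 68 39 34 8 13 3 14 362-1z"/><path d="M246 16l-81 1-40 118-61 158-39 93-9-3 0 54 31 26 7-2-1 5 7 8 61 54 44 0 0-5-2-9-8-13-39-34 79-68 86-82 7-7 9-17 0-26-25-56-17-65-7-57z"/><path d="M165 16l-149 1 0 365 9 5 84-209 35-95z"/><path d="M17 437l0 91 103-1-57-50-8-8-2-6-6 0z"/>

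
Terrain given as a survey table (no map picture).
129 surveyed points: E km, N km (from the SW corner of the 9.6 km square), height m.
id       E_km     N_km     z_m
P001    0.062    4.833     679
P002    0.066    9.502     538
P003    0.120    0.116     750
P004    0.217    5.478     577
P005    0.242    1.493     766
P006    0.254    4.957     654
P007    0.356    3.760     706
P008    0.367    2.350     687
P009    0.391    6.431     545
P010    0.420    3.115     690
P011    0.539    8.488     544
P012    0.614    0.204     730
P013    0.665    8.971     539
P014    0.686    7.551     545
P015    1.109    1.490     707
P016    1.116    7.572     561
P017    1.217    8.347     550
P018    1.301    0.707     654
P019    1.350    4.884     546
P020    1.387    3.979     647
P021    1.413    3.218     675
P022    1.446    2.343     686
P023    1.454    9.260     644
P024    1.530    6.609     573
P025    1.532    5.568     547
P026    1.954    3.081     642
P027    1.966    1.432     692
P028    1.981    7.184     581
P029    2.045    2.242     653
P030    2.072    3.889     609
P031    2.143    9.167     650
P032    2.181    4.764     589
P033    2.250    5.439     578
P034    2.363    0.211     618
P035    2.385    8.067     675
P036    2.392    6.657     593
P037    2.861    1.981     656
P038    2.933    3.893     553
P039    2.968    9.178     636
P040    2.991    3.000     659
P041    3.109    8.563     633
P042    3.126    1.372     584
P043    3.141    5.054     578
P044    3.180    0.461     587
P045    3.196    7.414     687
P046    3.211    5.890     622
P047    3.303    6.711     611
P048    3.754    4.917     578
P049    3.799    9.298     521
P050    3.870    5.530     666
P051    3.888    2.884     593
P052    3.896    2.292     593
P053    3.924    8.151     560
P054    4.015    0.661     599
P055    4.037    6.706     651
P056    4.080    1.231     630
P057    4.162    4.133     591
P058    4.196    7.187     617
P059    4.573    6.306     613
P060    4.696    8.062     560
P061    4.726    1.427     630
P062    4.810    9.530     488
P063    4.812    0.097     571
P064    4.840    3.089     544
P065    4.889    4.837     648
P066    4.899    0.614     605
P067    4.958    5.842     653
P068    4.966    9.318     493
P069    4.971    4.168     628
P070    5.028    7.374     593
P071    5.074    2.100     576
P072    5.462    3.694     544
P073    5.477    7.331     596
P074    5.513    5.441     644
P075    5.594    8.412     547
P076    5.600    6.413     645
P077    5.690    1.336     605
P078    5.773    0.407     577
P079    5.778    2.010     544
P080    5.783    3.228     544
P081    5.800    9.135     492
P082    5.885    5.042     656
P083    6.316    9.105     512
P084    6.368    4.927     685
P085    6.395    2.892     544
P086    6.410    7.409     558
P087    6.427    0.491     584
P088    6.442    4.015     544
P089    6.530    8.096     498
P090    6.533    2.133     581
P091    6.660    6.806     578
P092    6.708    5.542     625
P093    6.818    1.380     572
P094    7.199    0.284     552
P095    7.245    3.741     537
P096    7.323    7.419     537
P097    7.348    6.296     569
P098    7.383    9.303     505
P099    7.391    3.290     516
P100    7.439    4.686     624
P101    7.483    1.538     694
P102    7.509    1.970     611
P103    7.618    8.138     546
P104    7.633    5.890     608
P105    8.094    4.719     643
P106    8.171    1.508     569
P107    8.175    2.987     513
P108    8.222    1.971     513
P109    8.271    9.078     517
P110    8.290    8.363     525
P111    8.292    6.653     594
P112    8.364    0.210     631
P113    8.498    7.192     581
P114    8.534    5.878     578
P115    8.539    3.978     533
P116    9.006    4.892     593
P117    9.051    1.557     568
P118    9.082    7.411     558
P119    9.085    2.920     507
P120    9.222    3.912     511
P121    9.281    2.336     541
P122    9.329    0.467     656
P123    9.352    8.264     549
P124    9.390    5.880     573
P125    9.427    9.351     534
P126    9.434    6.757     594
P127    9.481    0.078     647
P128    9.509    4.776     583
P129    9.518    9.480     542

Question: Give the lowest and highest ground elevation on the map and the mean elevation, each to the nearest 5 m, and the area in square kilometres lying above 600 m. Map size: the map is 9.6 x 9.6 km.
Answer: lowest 485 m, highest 775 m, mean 595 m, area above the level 37.8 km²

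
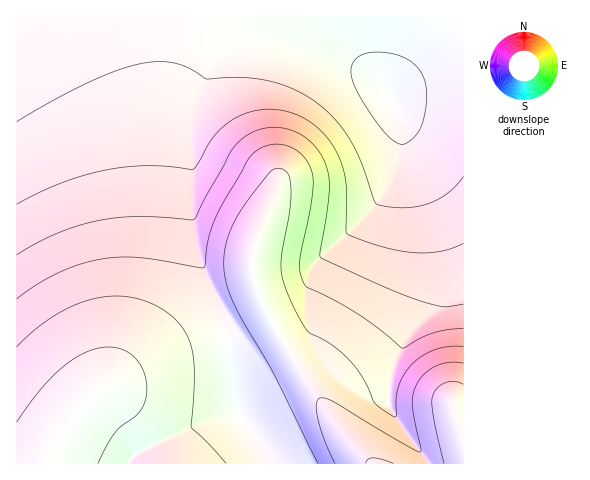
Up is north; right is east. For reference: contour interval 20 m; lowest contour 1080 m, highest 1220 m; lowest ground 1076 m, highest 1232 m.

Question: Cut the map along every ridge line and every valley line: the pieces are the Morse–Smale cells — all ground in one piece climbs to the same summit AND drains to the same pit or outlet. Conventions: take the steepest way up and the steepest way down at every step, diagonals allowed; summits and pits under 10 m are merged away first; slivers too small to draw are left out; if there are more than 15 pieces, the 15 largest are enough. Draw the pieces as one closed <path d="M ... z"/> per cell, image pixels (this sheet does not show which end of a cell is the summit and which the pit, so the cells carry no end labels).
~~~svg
<path d="M393 16l-377 1 1 447 252-1-6-15-24-35-11-55-3-45-19-36-11-38-4-24-1-71 0-21 3-20 12-27 22-24 17-10 16-5 34 1 35 11 32 17 25 25 0-20 7-29z"/><path d="M463 16l-68 0-2 26-7 29 2 21-27-26-38-20-36-9-27 0-16 5-17 10-17 17-13 23-7 31 2 102 12 46 21 42 2 36 7 38 3-19 9-11 18-9 44-27 37-83 30-32 15-23 9-21 2-18 2-3 1 11 13 36 9 34 3 24 0 34-9 35-13 21-14 32-4 17 0 20 9 15 30 44 36-1z"/><path d="M403 141l-4 21-9 21-15 23-30 32-37 83-44 27-18 9-9 11-3 21 5 24 24 35 7 16 158-1-30-43-9-15 0-20 4-17 14-32 13-21 9-35 0-34-3-24z"/>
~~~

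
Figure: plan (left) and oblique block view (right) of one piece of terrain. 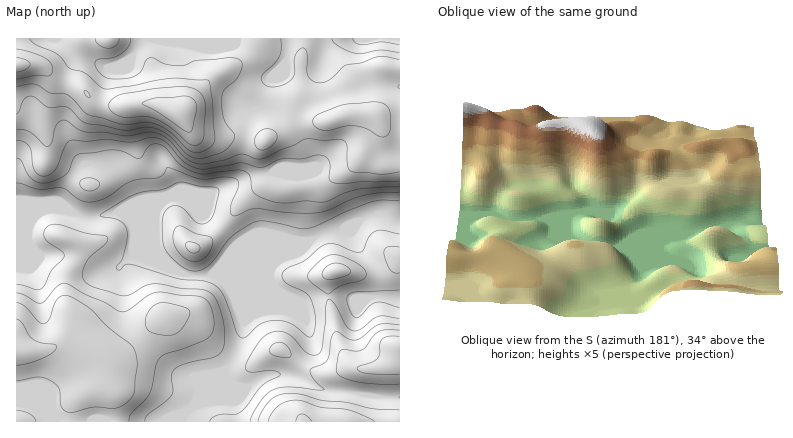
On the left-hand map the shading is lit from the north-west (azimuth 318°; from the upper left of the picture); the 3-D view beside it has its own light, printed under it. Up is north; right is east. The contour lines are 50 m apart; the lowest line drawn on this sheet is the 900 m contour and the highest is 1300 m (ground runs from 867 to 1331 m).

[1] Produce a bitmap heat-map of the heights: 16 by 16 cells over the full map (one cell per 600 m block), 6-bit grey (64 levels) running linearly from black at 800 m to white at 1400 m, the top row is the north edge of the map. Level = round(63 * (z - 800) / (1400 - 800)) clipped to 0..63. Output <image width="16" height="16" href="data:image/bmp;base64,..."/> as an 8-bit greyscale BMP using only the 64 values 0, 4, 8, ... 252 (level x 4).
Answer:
<image width="16" height="16" href="data:image/bmp;base64,Qk02BQAAAAAAADYEAAAoAAAAEAAAABAAAAABAAgAAAAAAAABAAATCwAAEwsAAAABAAAAAAAAAAAAAAEBAQACAgIAAwMDAAQEBAAFBQUABgYGAAcHBwAICAgACQkJAAoKCgALCwsADAwMAA0NDQAODg4ADw8PABAQEAAREREAEhISABMTEwAUFBQAFRUVABYWFgAXFxcAGBgYABkZGQAaGhoAGxsbABwcHAAdHR0AHh4eAB8fHwAgICAAISEhACIiIgAjIyMAJCQkACUlJQAmJiYAJycnACgoKAApKSkAKioqACsrKwAsLCwALS0tAC4uLgAvLy8AMDAwADExMQAyMjIAMzMzADQ0NAA1NTUANjY2ADc3NwA4ODgAOTk5ADo6OgA7OzsAPDw8AD09PQA+Pj4APz8/AEBAQABBQUEAQkJCAENDQwBEREQARUVFAEZGRgBHR0cASEhIAElJSQBKSkoAS0tLAExMTABNTU0ATk5OAE9PTwBQUFAAUVFRAFJSUgBTU1MAVFRUAFVVVQBWVlYAV1dXAFhYWABZWVkAWlpaAFtbWwBcXFwAXV1dAF5eXgBfX18AYGBgAGFhYQBiYmIAY2NjAGRkZABlZWUAZmZmAGdnZwBoaGgAaWlpAGpqagBra2sAbGxsAG1tbQBubm4Ab29vAHBwcABxcXEAcnJyAHNzcwB0dHQAdXV1AHZ2dgB3d3cAeHh4AHl5eQB6enoAe3t7AHx8fAB9fX0Afn5+AH9/fwCAgIAAgYGBAIKCggCDg4MAhISEAIWFhQCGhoYAh4eHAIiIiACJiYkAioqKAIuLiwCMjIwAjY2NAI6OjgCPj48AkJCQAJGRkQCSkpIAk5OTAJSUlACVlZUAlpaWAJeXlwCYmJgAmZmZAJqamgCbm5sAnJycAJ2dnQCenp4An5+fAKCgoAChoaEAoqKiAKOjowCkpKQApaWlAKampgCnp6cAqKioAKmpqQCqqqoAq6urAKysrACtra0Arq6uAK+vrwCwsLAAsbGxALKysgCzs7MAtLS0ALW1tQC2trYAt7e3ALi4uAC5ubkAurq6ALu7uwC8vLwAvb29AL6+vgC/v78AwMDAAMHBwQDCwsIAw8PDAMTExADFxcUAxsbGAMfHxwDIyMgAycnJAMrKygDLy8sAzMzMAM3NzQDOzs4Az8/PANDQ0ADR0dEA0tLSANPT0wDU1NQA1dXVANbW1gDX19cA2NjYANnZ2QDa2toA29vbANzc3ADd3d0A3t7eAN/f3wDg4OAA4eHhAOLi4gDj4+MA5OTkAOXl5QDm5uYA5+fnAOjo6ADp6ekA6urqAOvr6wDs7OwA7e3tAO7u7gDv7+8A8PDwAPHx8QDy8vIA8/PzAPT09AD19fUA9vb2APf39wD4+PgA+fn5APr6+gD7+/sA/Pz8AP39/QD+/v4A////AGhoaGhgRDw4PERwiIR8cGhoaHB4cFhAODg8SFRYXGRofHh4eHBgSEA8PEhMTGx4hIB4fHRoZGRYRCxEQDRUWHhsbHRkWGhsZEAkKCQwPDA8SFBYRDhISEAsJCQoPDwwLCw8RDQsKCg0JCQkLEBQPDwsQEhALCg4TDQkJCQoKCg4LDQwMCgoMCw0ODA4OCggIDQ4REg0LCgoMEhcYFxURDxYaFRQTEhAXFxcaGRkdICAbHhkYGBceLSciJB8dHyMiIiEiJysqMzMnIiMiJCYmJSUoKy4wMzQyJiIhIiIjIyIxLismJScoKCgkICAfICEiLyooKCYjIyMjJCIfHRsZGg="/>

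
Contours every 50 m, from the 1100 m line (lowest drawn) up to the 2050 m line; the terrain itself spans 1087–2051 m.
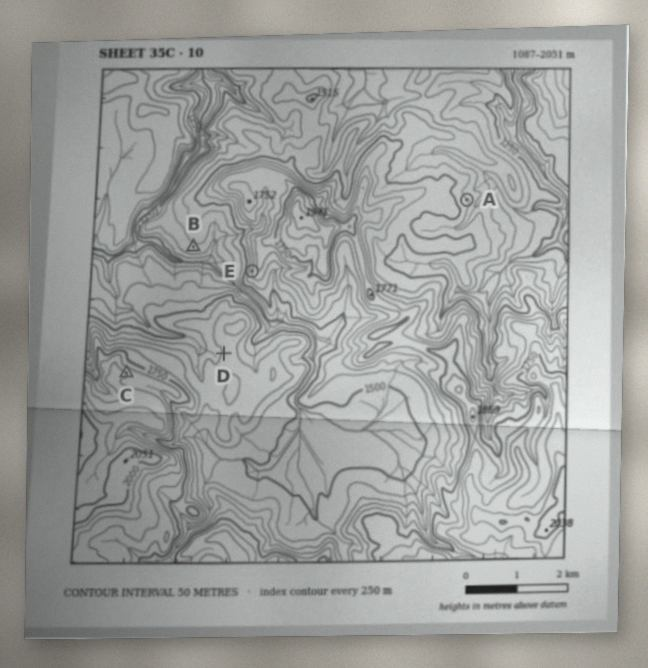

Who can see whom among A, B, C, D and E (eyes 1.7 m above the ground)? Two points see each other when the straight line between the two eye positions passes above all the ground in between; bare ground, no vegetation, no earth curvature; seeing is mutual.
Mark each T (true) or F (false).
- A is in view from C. F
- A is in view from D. F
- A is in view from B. F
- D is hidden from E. T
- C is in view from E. T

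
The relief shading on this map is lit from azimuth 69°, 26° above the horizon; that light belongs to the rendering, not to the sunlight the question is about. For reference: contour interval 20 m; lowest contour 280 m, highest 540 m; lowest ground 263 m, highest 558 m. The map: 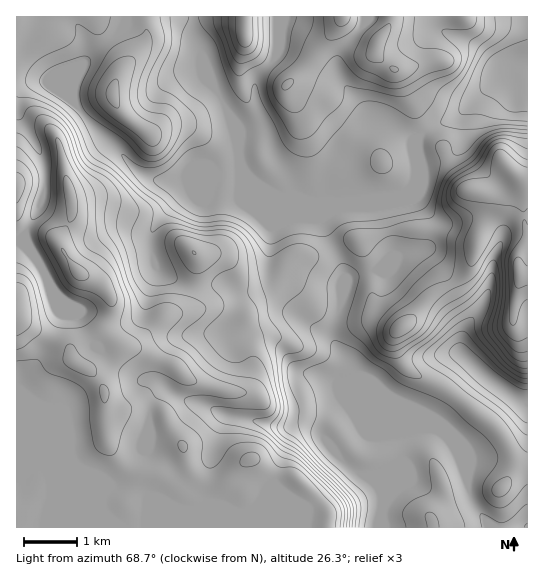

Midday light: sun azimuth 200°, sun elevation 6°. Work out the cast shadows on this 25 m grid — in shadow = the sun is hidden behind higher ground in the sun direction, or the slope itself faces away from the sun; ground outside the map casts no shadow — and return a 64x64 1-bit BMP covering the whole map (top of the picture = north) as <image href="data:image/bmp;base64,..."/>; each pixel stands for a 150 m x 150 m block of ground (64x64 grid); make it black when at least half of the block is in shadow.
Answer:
<image width="64" height="64" href="data:image/bmp;base64,Qk0+AgAAAAAAAD4AAAAoAAAAQAAAAEAAAAABAAEAAAAAAAACAAATCwAAEwsAAAIAAAAAAAAA////AAAAAAAAAAAAAEAAAAAAAAAAAAAAAAAAAADgAAAAAAAAAeAAAAAAAAAD8AAAAAAAAAfwAAAAAAAAD/AAAAAAAAA/8AAAAAAAAH/wAAAAAAAB//AAAAAAAAf/8AAAAAAAD//wAAAAAAA///AAAwAAAD//4AAHAAAAAH/AAB8AAAAAf8AAPgAAAAD/gAB8AAAAAecAAPgAAABx4AAD8AAAAfDgAA/AAAAD4MAAH4AAAA8AAAAGAAAAHgAAAAAAAAAMAAAAAAAAAAAAAAAAAAcAAAAAAAAAAAAAAAAAAAAAAAAAAAAAABAAAAAAAAAAMAcwAAAAAABgDzAAAAAAAOAPAAAAAAAA4B8AAAAAAABA/gAAAAAAAADuAAAAAAAAAE4ADgAAAAAADAf+GAAAAAAAH/4AOAAAAAAf/gA/wAAAAB/8AAngAAAA//wAAAAAAAP/+AAAAAAAD+fAAAAAAAH/4AAAAAOAQf+AAAAAA8Bh/gAAAAABw2P8AAAAAAHHQ/wAAAAAAM8D+AAAAAAAfwfwAAAAAAA/D+AAAAAAAD8fwYAAAAAAHz+BwAAAAAAPf4DYAAAAAA9/AAAAAAAABz8AAAAAAAADDgAAAAAAAAEAAAAAAAAAAAAAAAAAAAAAAAAAAAAABgAAAAAAAAACAAAAAAAAAAAAAAAAAAAAAAAAAAAAAAAAAA=="/>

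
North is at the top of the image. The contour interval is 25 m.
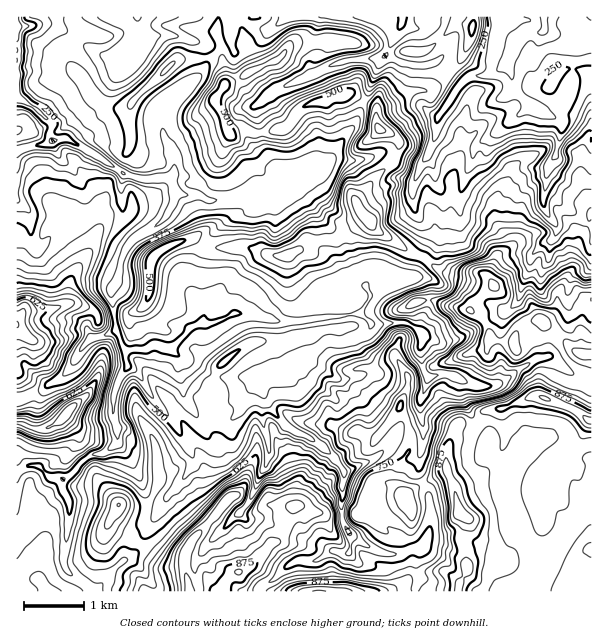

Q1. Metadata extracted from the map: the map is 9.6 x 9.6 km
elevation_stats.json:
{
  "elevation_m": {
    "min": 165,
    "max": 955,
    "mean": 525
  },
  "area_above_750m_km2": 17.2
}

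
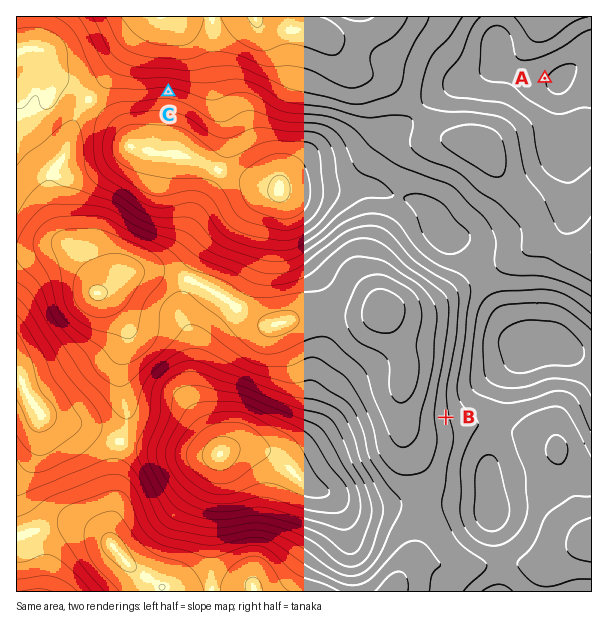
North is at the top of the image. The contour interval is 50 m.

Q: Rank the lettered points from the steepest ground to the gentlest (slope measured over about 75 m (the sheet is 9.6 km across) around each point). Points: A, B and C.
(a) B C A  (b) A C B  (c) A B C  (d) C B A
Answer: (d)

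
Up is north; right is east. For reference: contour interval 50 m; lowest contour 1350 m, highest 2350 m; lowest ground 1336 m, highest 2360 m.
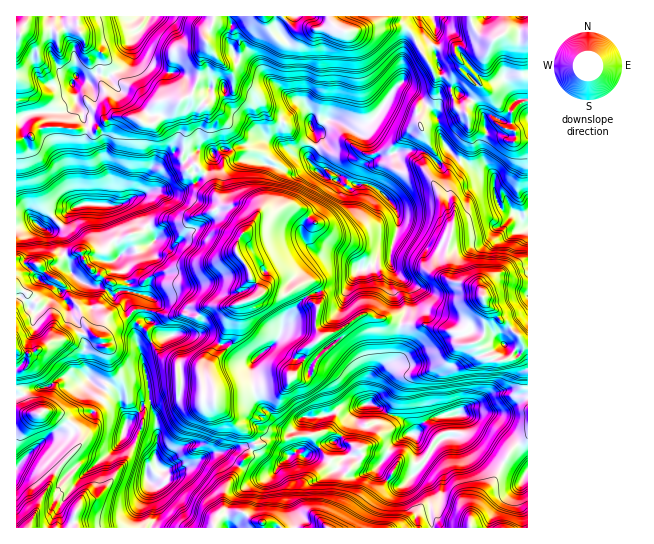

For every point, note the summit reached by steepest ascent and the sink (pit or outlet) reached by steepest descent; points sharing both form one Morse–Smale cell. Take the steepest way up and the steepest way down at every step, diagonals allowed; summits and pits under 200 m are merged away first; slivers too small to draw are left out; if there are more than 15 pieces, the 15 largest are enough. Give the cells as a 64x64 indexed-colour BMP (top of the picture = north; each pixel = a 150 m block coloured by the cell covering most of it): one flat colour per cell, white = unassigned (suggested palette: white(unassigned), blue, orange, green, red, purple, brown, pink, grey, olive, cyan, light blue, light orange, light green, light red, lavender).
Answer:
<image width="64" height="64" href="data:image/bmp;base64,Qk12CAAAAAAAAHYAAAAoAAAAQAAAAEAAAAABAAQAAAAAAAAIAAATCwAAEwsAABAAAAAAAAAA////ALR3HwAOf/8ALKAsACgn1gC9Z5QAS1aMAMJ34wB/f38AIr28AM++FwDox64AeLv/AIrfmACWmP8A1bDFAGZmZmZmZmZmYAAAAAAAAAAKqqqqqqqqqqqq////////ZmZmZmZmZmZgAAAAAAAKqqqqqqqqqqqqqqr///////9mZmZmZmZmZmAAAAAAqqqqqqqqqqqqqqqqqv///////2ZmZmZmZmZmYAAAAACqqqqqqqqqqqqqqqqq////////ZmZmZmZmZmZgAAAAAKqqqqqqqqqqqqqqqqr///////9mZmZmZmZmZmAAAAAACqqqqqqqqqqqqqIqr////////2ZmZmZmZmZmZgAAAAAKqqqqqqqqqiqqIiL/////////ZmZmZmZmZmZmREAAAACqqqqqqqoiIiIiIi///////yJWZmZmZmZmZmREREAAAAqiIqqqoiIiIiIiL/////8iIlVmZmZmZmZmZEREREAACiIiIiIiIiIiIiIi////8iIiVVZmZmZmZmZmREREREREIiIiIiIiIiIiIiIv//8iIiJVVWZmZmZmZmZERERERE3d3SIiIiIiIiIiIiL/8iIiIlVVVWZmZmZgAERERERE3d3d0iIiIiIiIiIiIv8iIiIiVVVVVmZmZgAERERERE3d3d3dIiIiIiIiIiIi/yIiIiJVVVVVVmZlUARERERE3d3d3d3d3SIiIiIiIiIiIiIiIlVVVVVVZmVVBERERE3d3d3d3d3d3d0iIiIiIiIiIiIiVVVVVVVmBVVURERETd3d3d3d3d3d3SIiIiIiIiIiIiJVVVVVVQBVVVRERERERETd3d3d3d3dIiIiIiIiIiIiIlVVVVVVVVVVRERERERERERE3d3d3d0iIiIiIiIiIiIiVVVVVVVVVVVERERERERERERETd3d3dIiIiIiIiIiIiJVVVVVVVVVVURERERERERERERN3d3d3dIiIiIiIiIiIlVVVVVVVVVVRERERERERERERETd3d3d3SIiIiIiIAACVVVVVVVVVVBERERERERERERERE3d3d3dIiIiIiIAAAJVVVVVVVVVUARERERERERERERERN3d3d0iIiIiIAAAAFVVVVVQBVVQAEREREREREREREQz3d3d3SIiIiIAAAAAVVVVVVAAVVAEREREREREREREQzMz3d3du7u7u7AAAABVVVVVAAAAAEREREREREREREREMzM9MzO7u7u7sAAAAFVVVVUAAAAAd3d3d0REREREREQzMzMzMzu7u7u7AAAAVVVVUAAAAAAHd3d3d3d0RERERDMzMzMzO7u7u7sAAABVVVUAAAAAd3d3d3d3d3d0M0REMzMzMzM7u7u7uwAAAFVVAAAAAAB3d3d3d3d3d0MzM0QzMzMzMzu7u7vu4AAAVQAAAAAAAHd3d3d3d3d0QzMzMzMzMzMzu7u77u7u7u5VAAAAAAAAd3d3d3d3d3RDMzMzMzMzMzu7u7vu7u7u7gAAAAAAAAd3d3d3d3d3MzMzMzMzMzMzO7u7u+7u7u7uAAAAAAAAAAd3d3d3d3czMzMzMzMzMzM7u7u77u7u7u4AAAAAAAAAAAd3d3d3dzMzMzMzMzMzMzu7u7vu7u7u7gAAAAAAAAAAB3d3d3d3MzMzMzMzMzMzO7u7u+7u7u7uAAAAAAAAAAAHd3d3d3dzMzMzMzMzMzMzu7u7vu7u7u4AAAAAAAAAAHd3d3d3d3MzMzMzMzMzMzO7u7vu7u7u4AAAAAAAAAAAd3d3d3d3czMzMzMzMzMzM7u7u+7u7u4AAAAAAAAAAAB3d3d3dzMzMzMzMzMzMzM7u7u+7u7uAAAAAAAAAAAAB3d3d3cDMzMzMzMzMzMzM7u7u77u7u4AAAAAAAAAAAAAAAAHcAMzMzMzMzMzMzM7u7u7vu7u7gAAAAAAAAAAAAAAAAAAMzMzMzMzMzMBG7u7u7vu7u7uAAAAAAAAAAAAAAAAAAAzMzMzMzMzABEbu7u7vu7u7gAAAAAAAAAAAAAAAAAAADMzMzMzMzERERG7u7u+7u7gAAAAAAAAAAAAAAAAAAAAAzMzMzMzARERERG7u7sA4AAAAAAAAAAAAAAAAAAAAREREzMzMwABEREREREREQAAAAAAAAAAAAAAAAAAAAABEREREREQAAEREREREREQAAAAAAAIzAAAAAAAAAAAAAERERERERAAARERERERERAAAACIAIjMzMzMyZAAAAAAAREREREREAABEREREREREAAACIiIiMzMzMyZmZmZkAABERERERERAAERERERERERERCIiIiIzMzMzJmZmZmZAAEREREREREQERERERERERERGIiIiIjMzMzMmZmZmZmQkRkREREREREREREREREREREYiIiIiMzMzMmZmZmZmZmZmZmREREREREREREREREREYiIiIiIzMzMyZmZmZmZmZmZmZERERERERERERERERERiIiIiIjMzMzMzJmZmZmZmZmZkREREREREREREREREREYiIiIiMzMzMzMzMmZmZmZmZmRERERERERERERERERiIiIiIiIzMzMzMzMzJmZmZmZmZkRERERERERERERERiIiIiIiIjMzMzMzMzMmZmZmZmZmRERERERERERERERGIiIiIiIiMzMzMzMzMyZmZmZmZmZERERERERERERERGIiIiIiIiIzMzMzMzMzMmZmZmZmZkREREREREREREREYiIiIiIiIjMzMzMzMzMzJmZmZmZmZERERiIgYiIEREYiIiIiIiIiMzMzMzMzMzMmZmZmZmZmRERiIiIiIiIiIiIiIiIiIiI"/>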